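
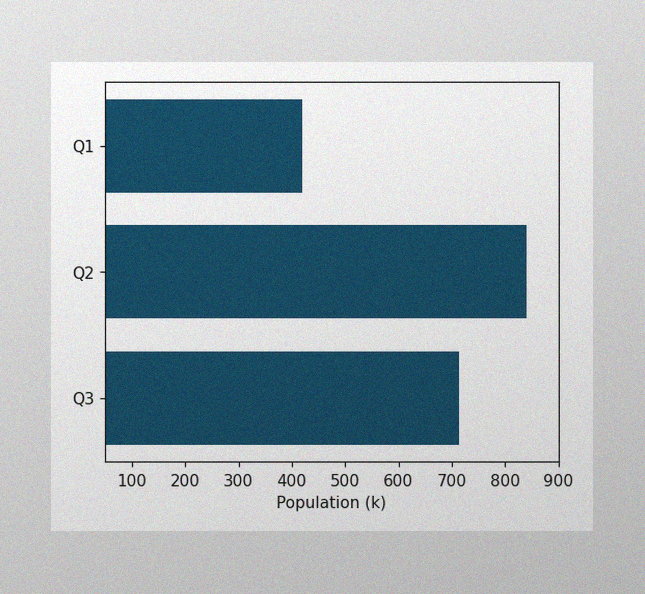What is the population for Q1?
420k

The image has some photo noise and uneven lighting. Reading along the chart's x-axis, the Q1 bar reaches 420k.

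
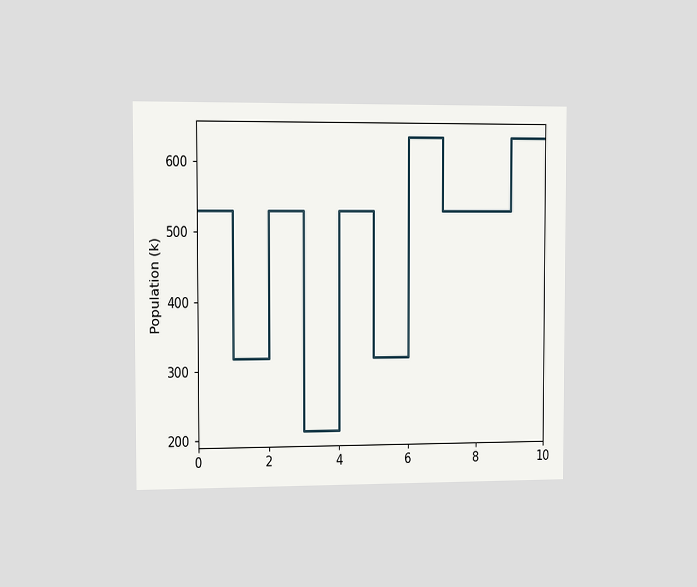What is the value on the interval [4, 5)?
530k

The chart is viewed slightly from the left. On [4, 5) the step sits at 530k.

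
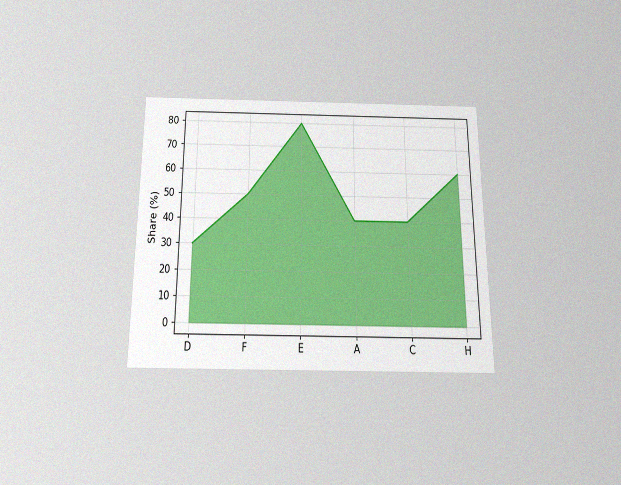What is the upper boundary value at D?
30%

The chart is viewed slightly from below, with some photo noise. At D the upper boundary is at 30%.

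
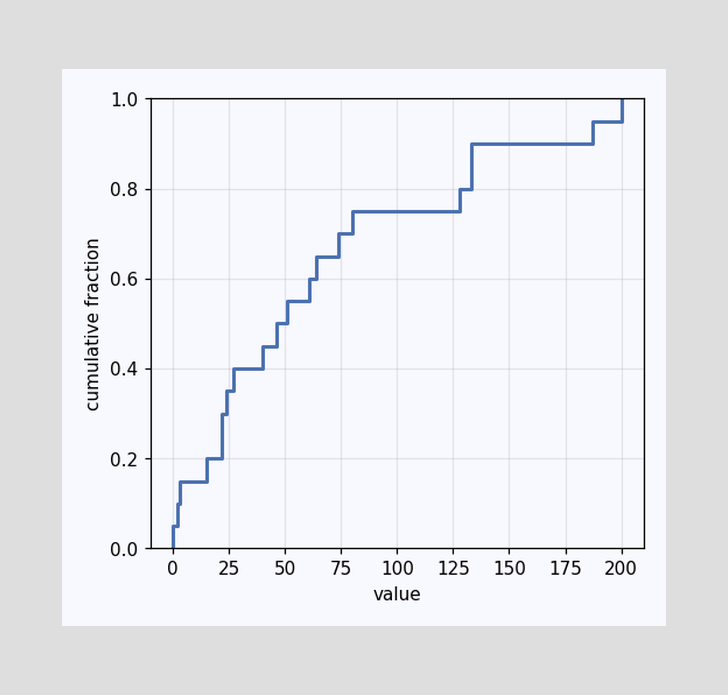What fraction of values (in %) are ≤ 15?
At x=15 the ECDF step is at 20%.

20%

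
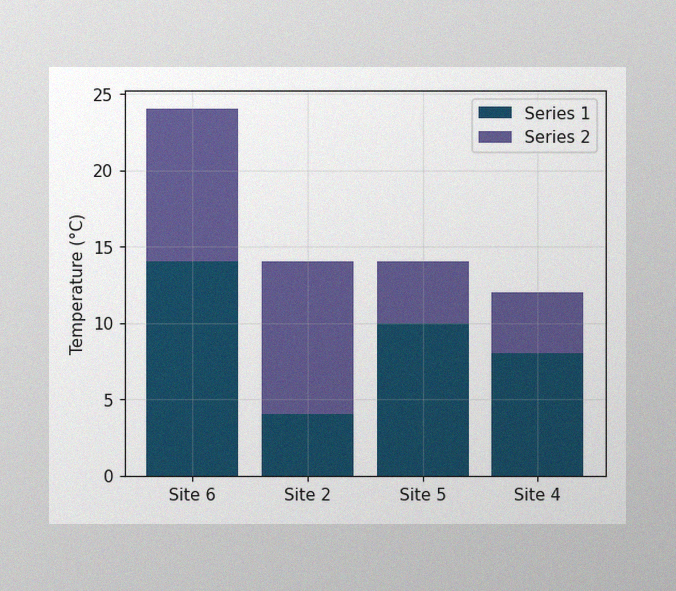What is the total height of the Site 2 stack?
The image has some photo noise and uneven lighting. The Site 2 stack's top reaches 14°C on the y-axis.

14°C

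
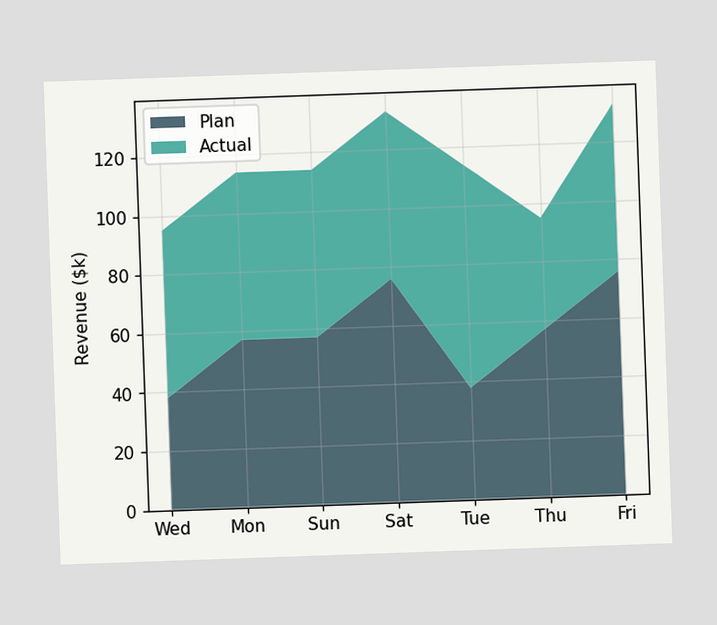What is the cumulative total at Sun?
$114k

The chart is tilted about 2° counter-clockwise. The stacked total at Sun reaches $114k.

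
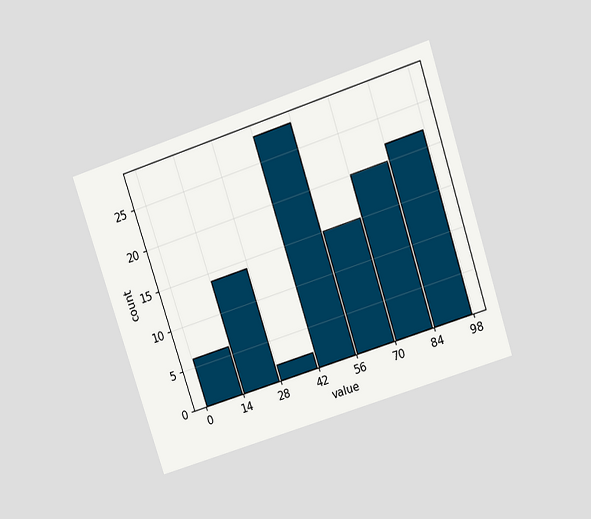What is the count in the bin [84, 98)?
The chart is tilted about 18° counter-clockwise and viewed at a slight angle. The [84, 98) bin has height 22.

22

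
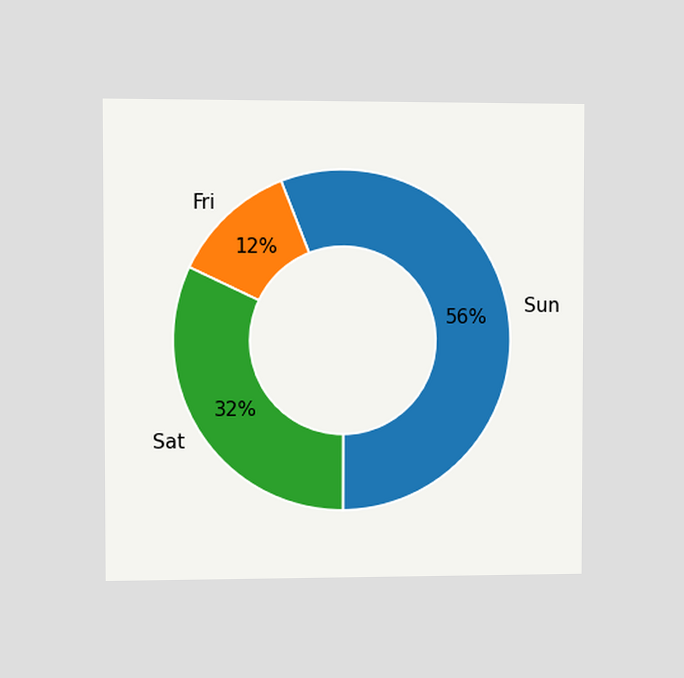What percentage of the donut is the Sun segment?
56%

The chart is viewed at a slight angle. The Sun segment takes up 56% of the ring.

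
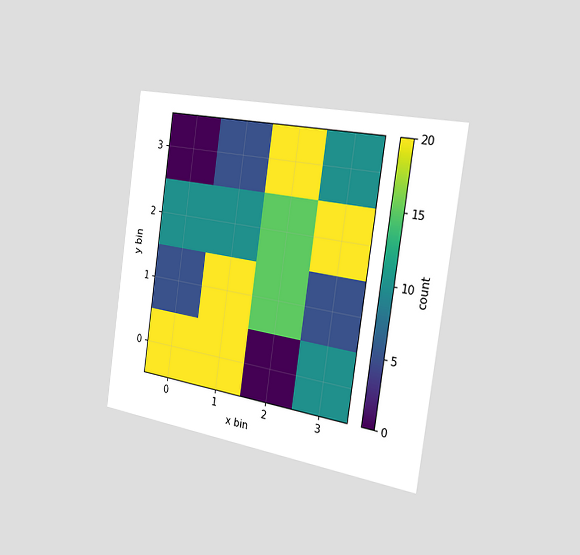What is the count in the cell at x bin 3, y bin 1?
5

The chart is tilted about 8° clockwise and viewed slightly from the right. Matching the cell (3, 1) against the colorbar gives 5.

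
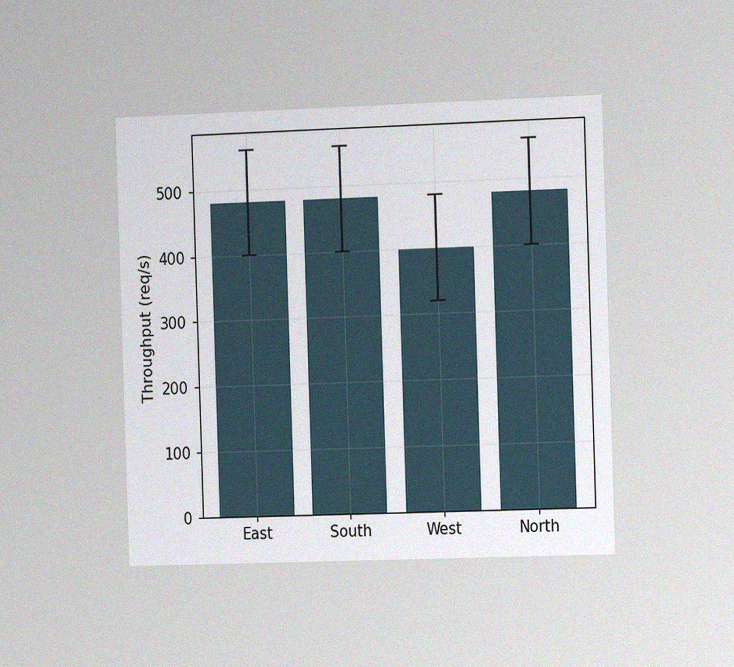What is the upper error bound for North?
The chart is viewed slightly from the right, with some photo noise. The North bar's upper whisker reaches 560req/s.

560req/s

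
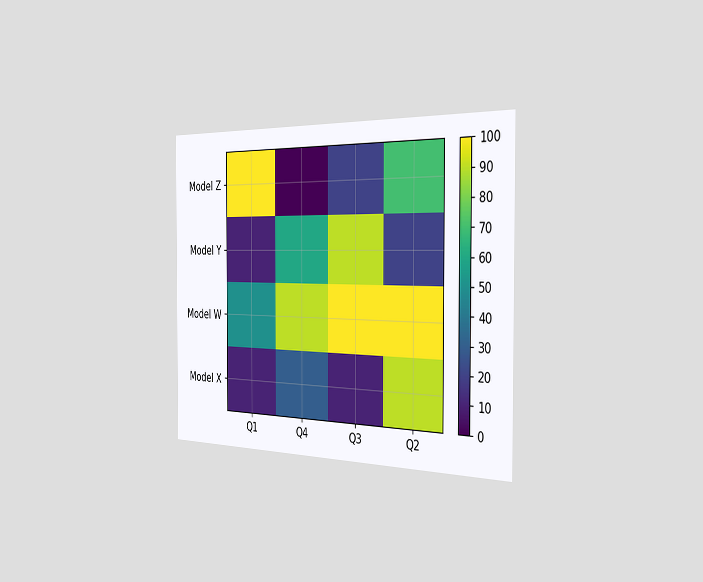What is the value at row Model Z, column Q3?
20

The chart is viewed slightly from the right. Matching cell (Model Z, Q3) against the colorbar gives 20.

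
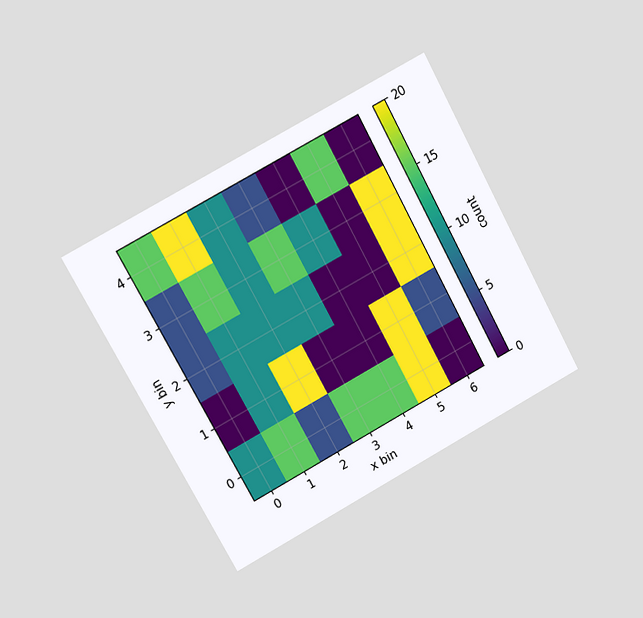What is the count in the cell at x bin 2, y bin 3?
The chart is tilted about 28° counter-clockwise and viewed at a slight angle. Matching the cell (2, 3) against the colorbar gives 10.

10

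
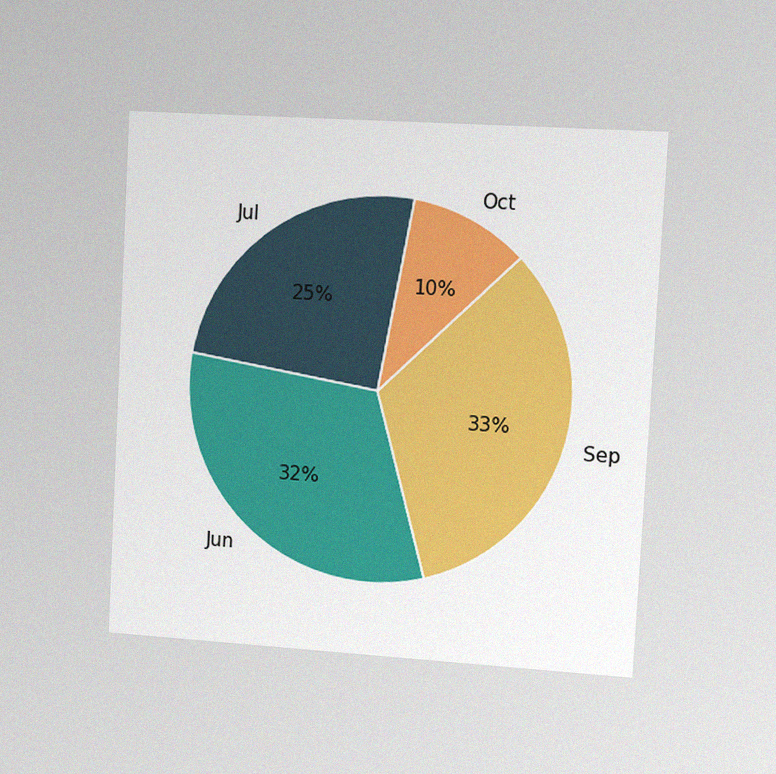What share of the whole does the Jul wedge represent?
25%

The chart is tilted about 3° clockwise and viewed slightly from the right, with some photo noise. The Jul slice takes up 25% of the pie.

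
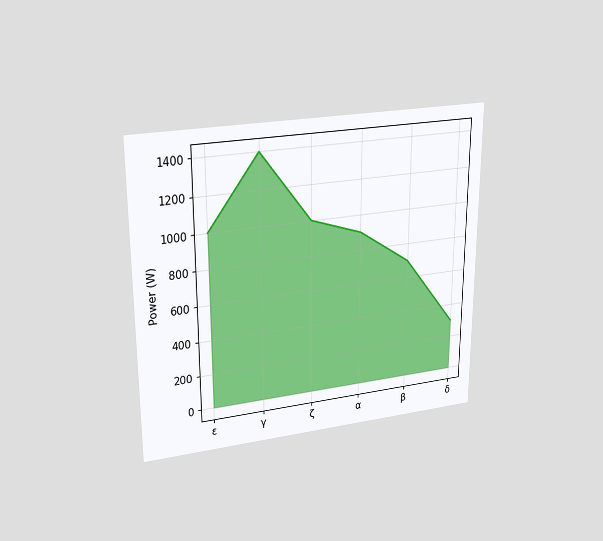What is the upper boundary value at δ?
The chart is viewed slightly from above. At δ the upper boundary is at 300W.

300W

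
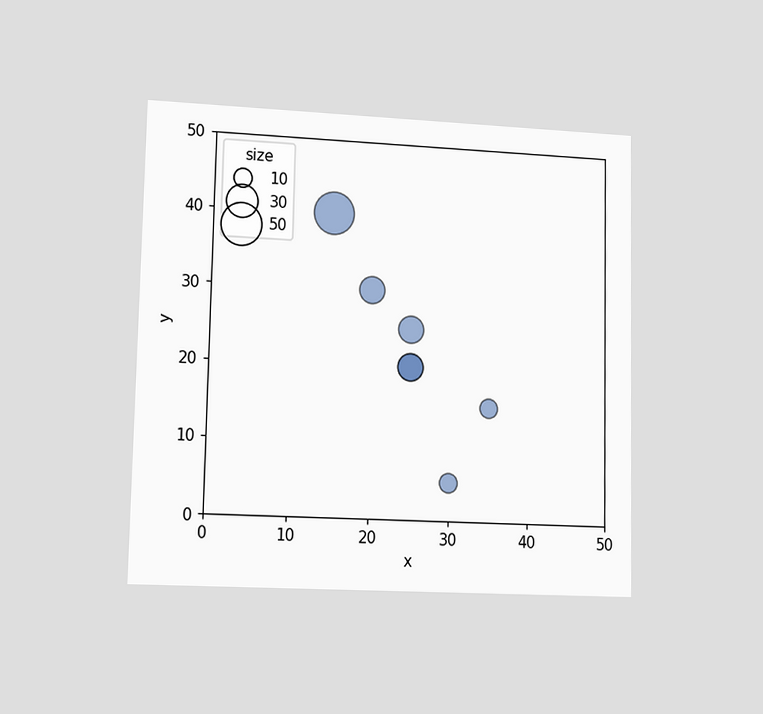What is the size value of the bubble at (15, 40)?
50

The chart is viewed at a slight angle. Matching the bubble at (15, 40) against the size legend gives 50.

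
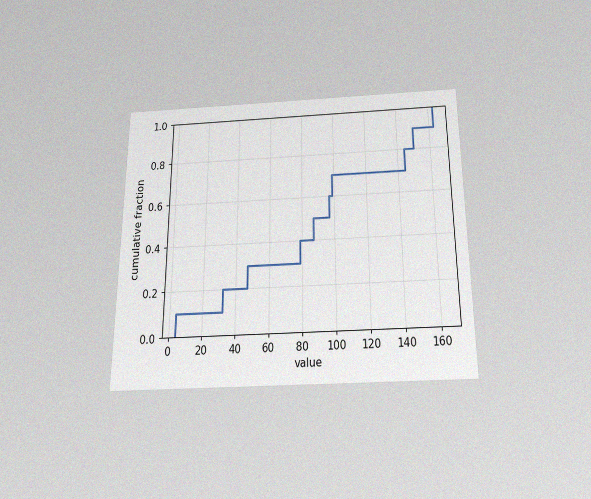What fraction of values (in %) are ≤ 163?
100%

The chart is viewed slightly from below, with some photo noise. At x=163 the ECDF step is at 100%.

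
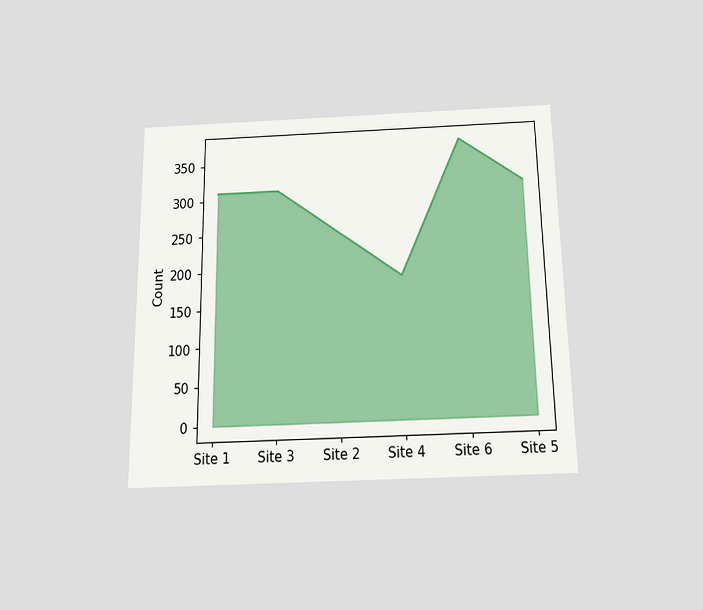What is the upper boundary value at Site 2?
The chart is viewed slightly from below. At Site 2 the upper boundary is at 248.

248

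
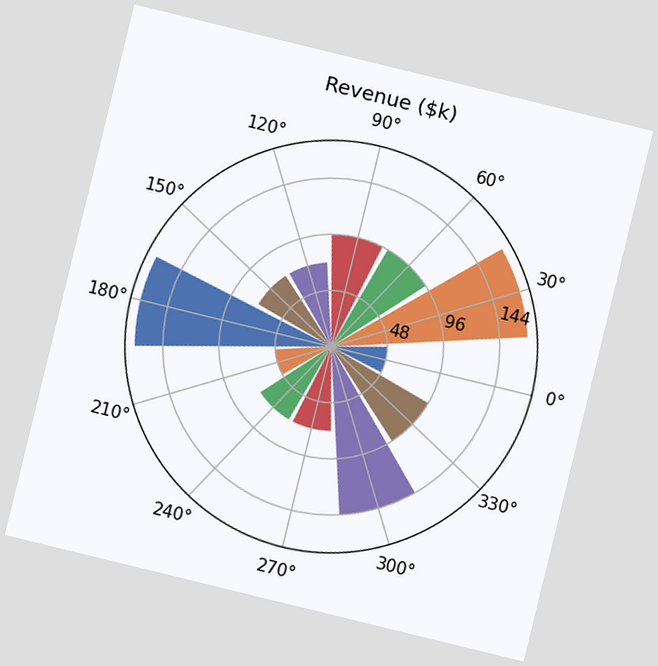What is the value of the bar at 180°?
$168k

The chart is tilted about 14° clockwise. The bar at 180° reaches $168k on the radial axis.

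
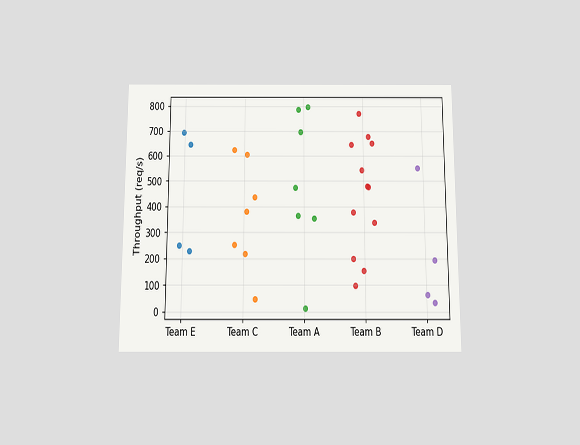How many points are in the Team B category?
The chart is viewed slightly from below. Counting the markers in the Team B column gives 12.

12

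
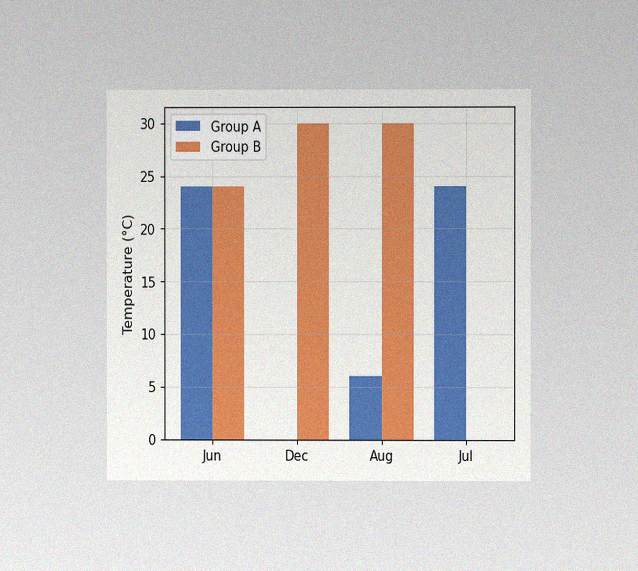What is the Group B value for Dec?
30°C

The chart is viewed at a slight angle, with some photo noise. The Group B bar at Dec reaches 30°C on the y-axis.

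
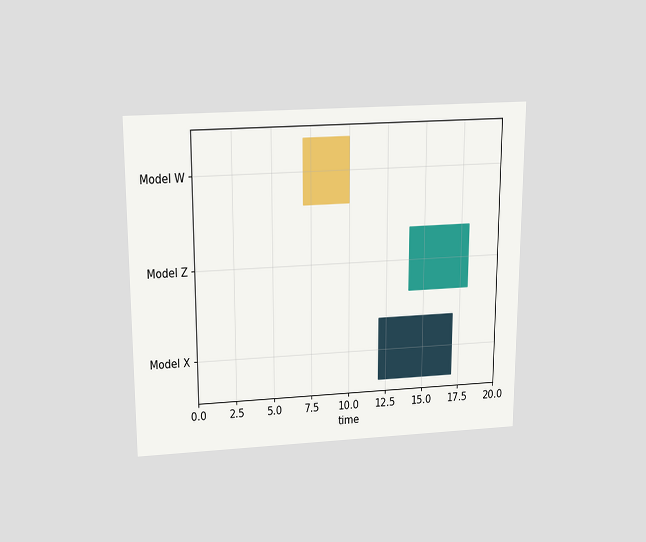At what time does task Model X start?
12

The chart is viewed slightly from above. The Model X bar begins at t=12.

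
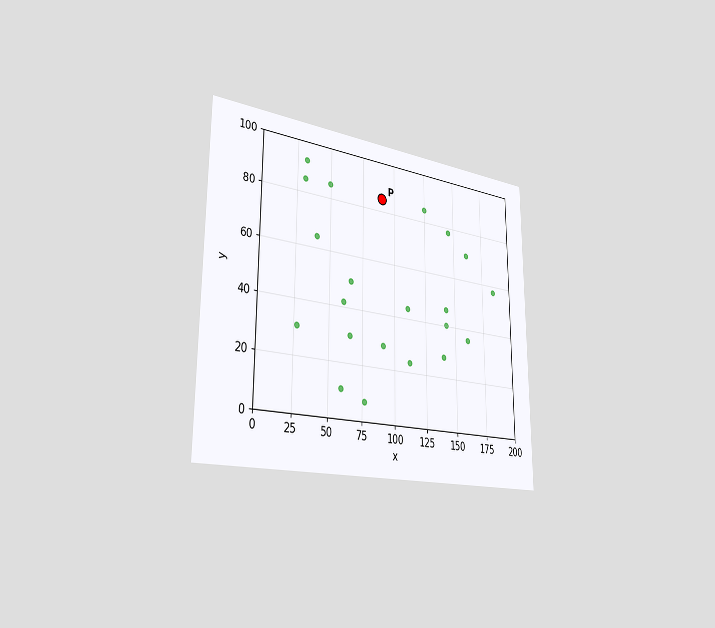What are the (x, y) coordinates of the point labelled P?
(90, 85)

The chart is viewed slightly from the left. Following the gridlines from P to each axis, P sits at (90, 85).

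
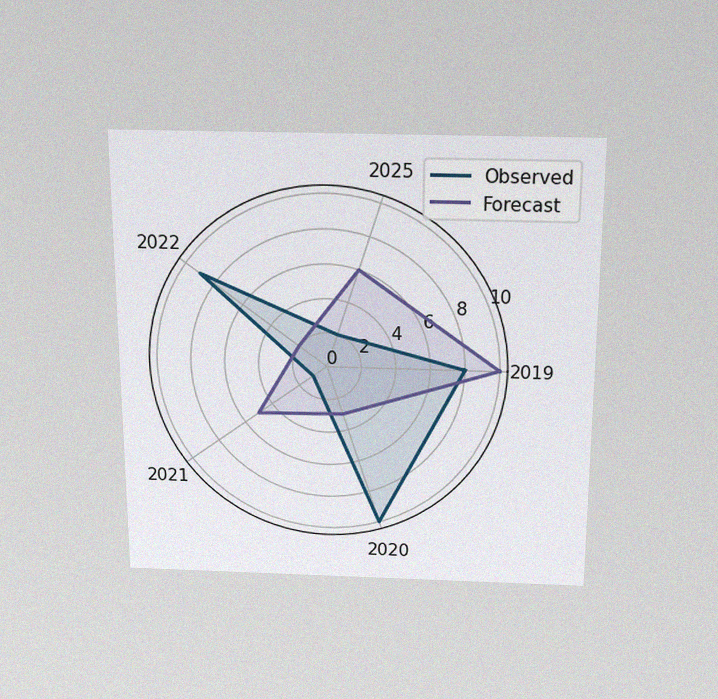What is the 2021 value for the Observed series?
1

The chart is viewed slightly from above, with some photo noise. On the 2021 axis, Observed reaches 1.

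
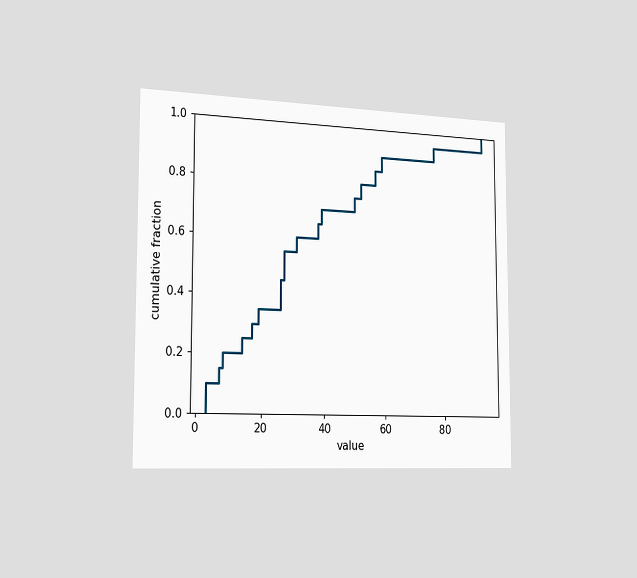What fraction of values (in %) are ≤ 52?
80%

The chart is viewed slightly from the left. At x=52 the ECDF step is at 80%.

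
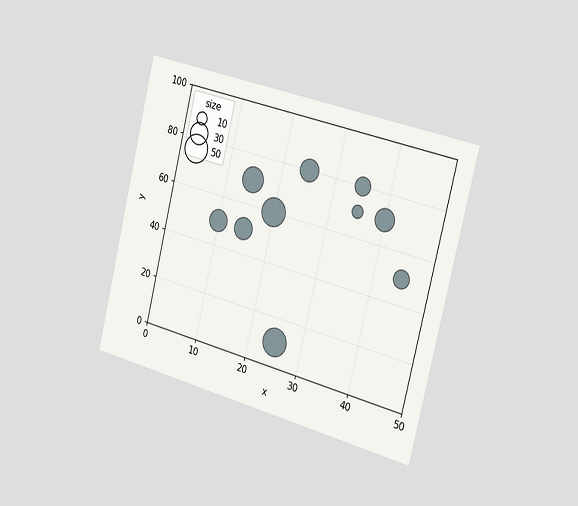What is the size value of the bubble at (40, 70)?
30

The chart is tilted about 14° clockwise and viewed slightly from the right. Matching the bubble at (40, 70) against the size legend gives 30.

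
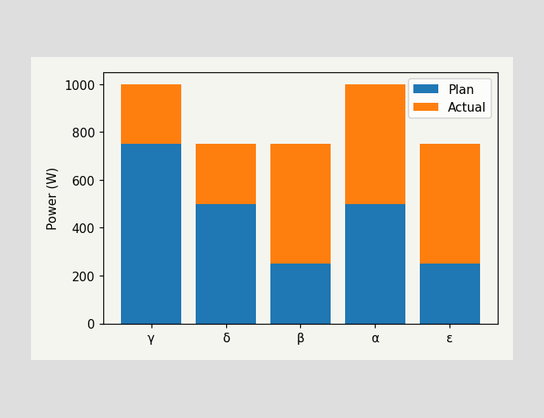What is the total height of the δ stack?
750W

The δ stack's top reaches 750W on the y-axis.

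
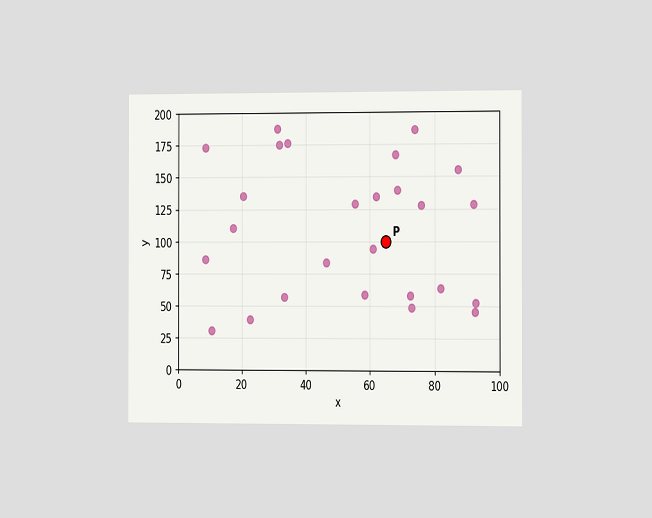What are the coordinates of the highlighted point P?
(65, 100)

The chart is viewed slightly from the right. Following the gridlines from P to each axis, P sits at (65, 100).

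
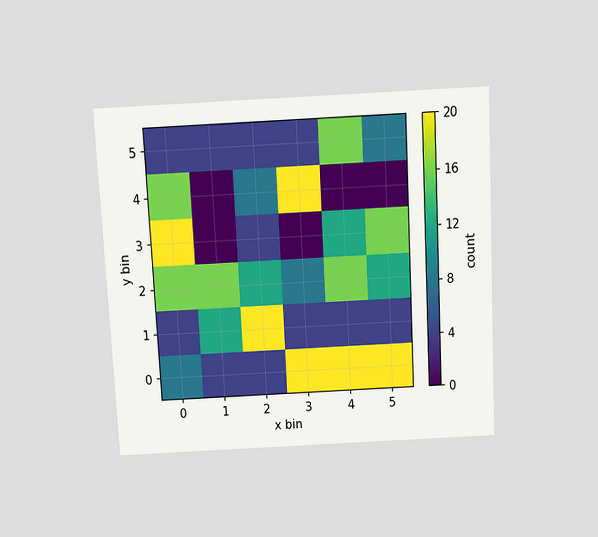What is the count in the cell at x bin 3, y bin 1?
The chart is tilted about 3° counter-clockwise and viewed slightly from above. Matching the cell (3, 1) against the colorbar gives 4.

4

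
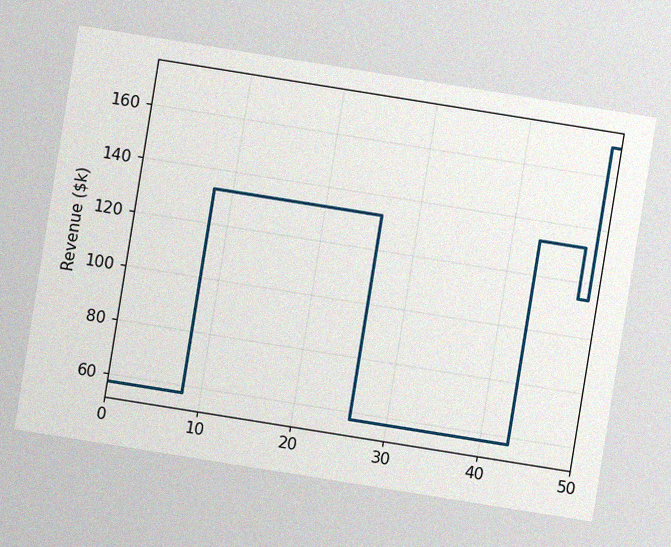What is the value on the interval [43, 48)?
$133k

The chart is tilted about 9° clockwise, with some photo noise. On [43, 48) the step sits at $133k.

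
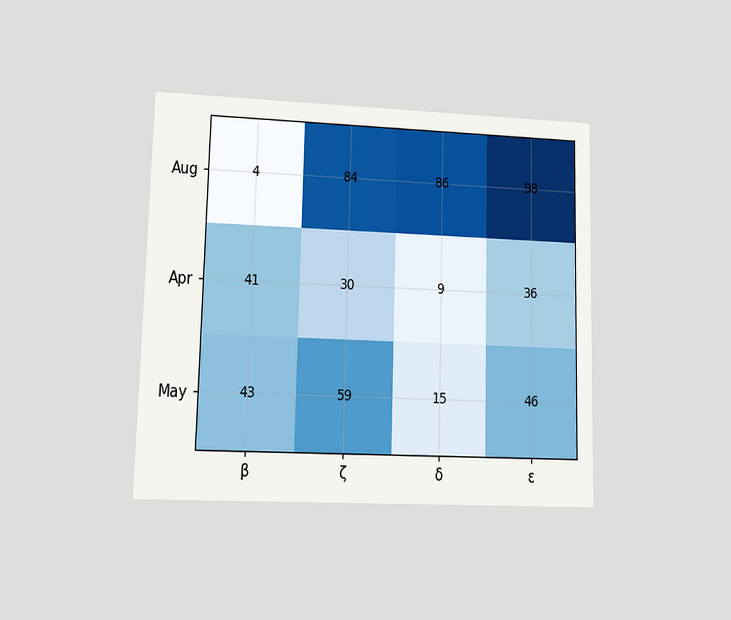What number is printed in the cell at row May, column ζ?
The chart is viewed at a slight angle. The (May, ζ) cell reads 59.

59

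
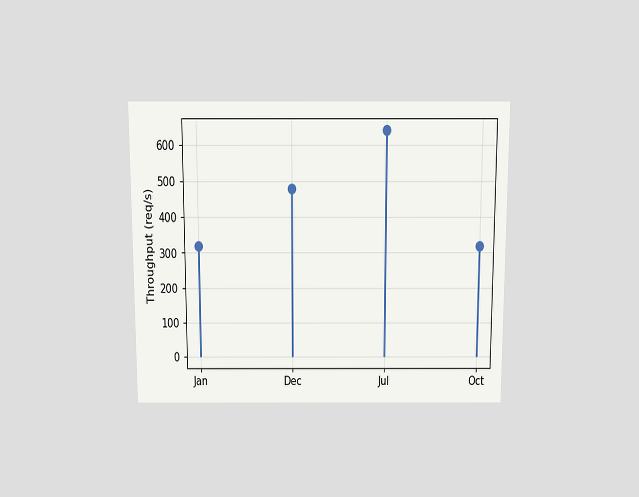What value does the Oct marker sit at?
320req/s

The chart is viewed slightly from above. The Oct marker sits at 320req/s.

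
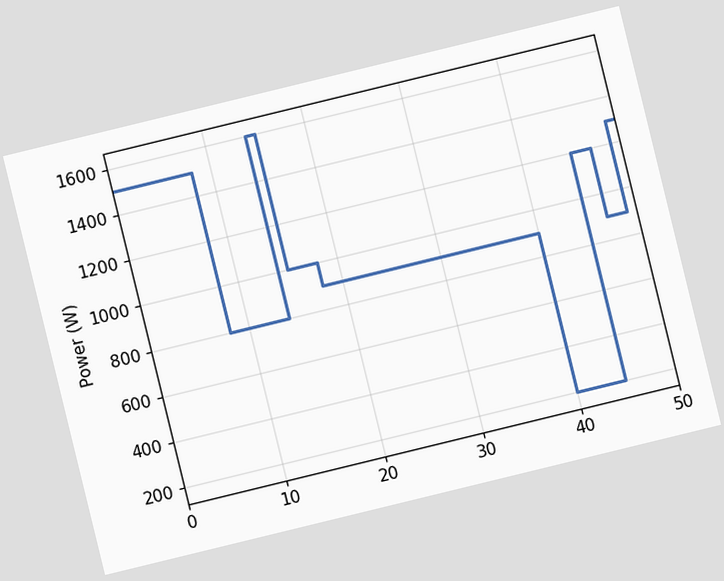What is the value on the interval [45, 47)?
1200W

The chart is tilted about 14° counter-clockwise. On [45, 47) the step sits at 1200W.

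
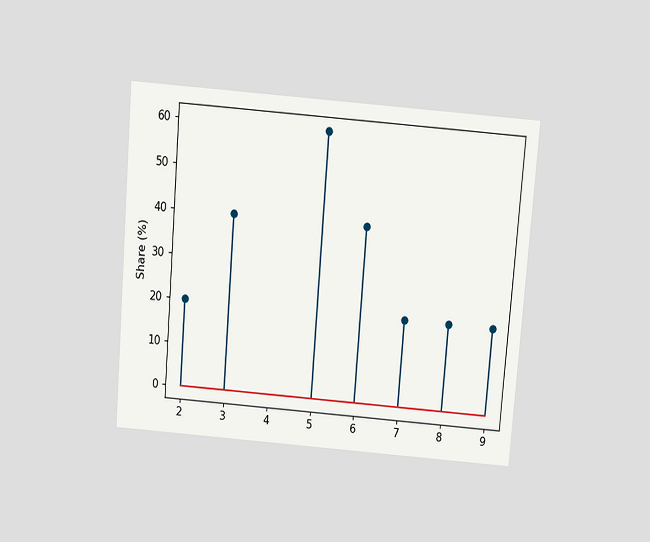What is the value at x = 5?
The chart is tilted about 5° clockwise and viewed slightly from above. The stem at x=5 reaches 60%.

60%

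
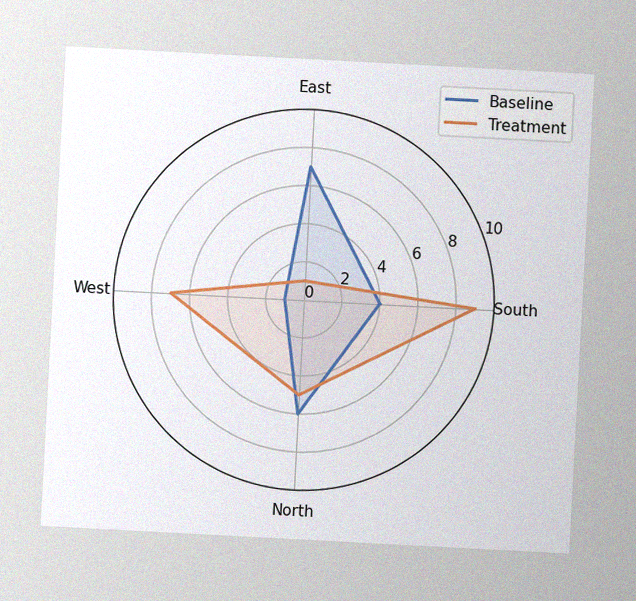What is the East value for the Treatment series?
The chart is tilted about 3° clockwise, with some photo noise. On the East axis, Treatment reaches 1.

1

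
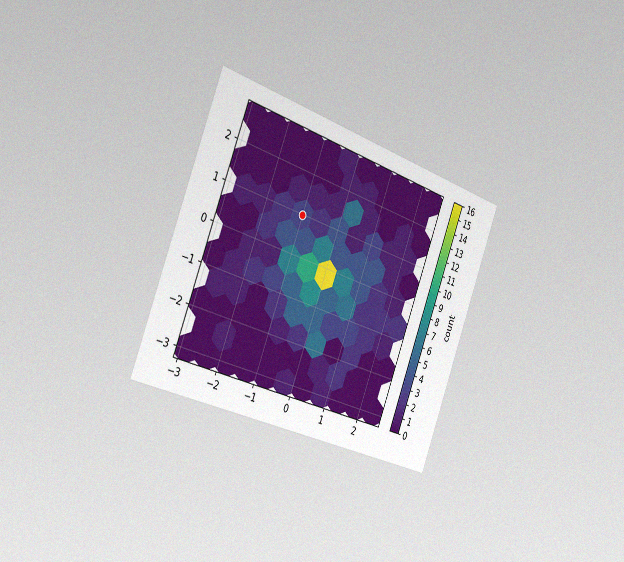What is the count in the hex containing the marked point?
The chart is tilted about 21° clockwise and viewed slightly from the left, with some photo noise. The marked hex reads 3 on the colorbar.

3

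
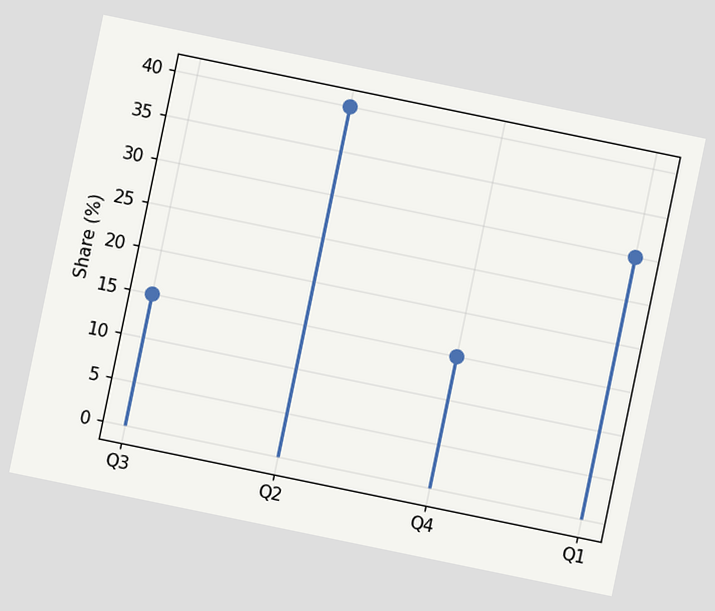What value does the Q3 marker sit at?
15%

The chart is tilted about 12° clockwise. The Q3 marker sits at 15%.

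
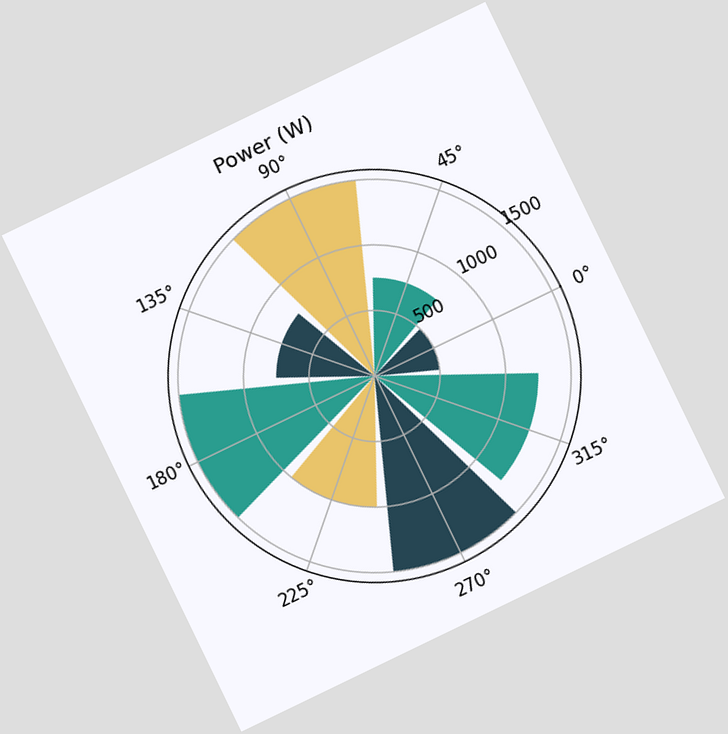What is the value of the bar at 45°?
The chart is tilted about 26° counter-clockwise. The bar at 45° reaches 750W on the radial axis.

750W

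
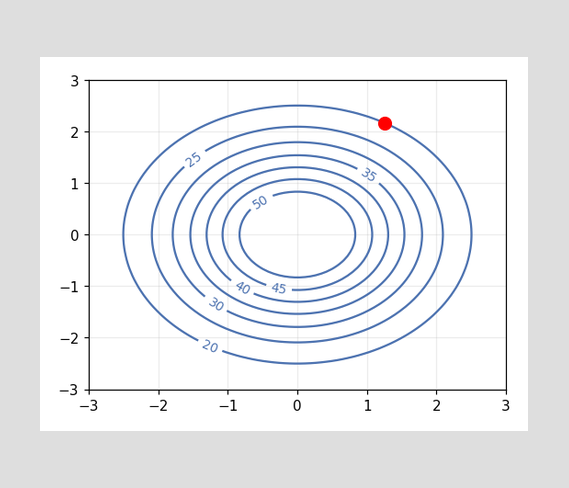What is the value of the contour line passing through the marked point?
20

The marked point sits on the contour labelled 20.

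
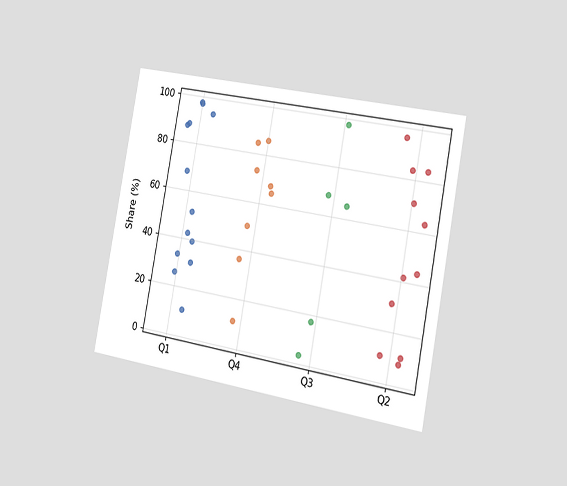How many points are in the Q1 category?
The chart is tilted about 10° clockwise and viewed slightly from the right. Counting the markers in the Q1 column gives 13.

13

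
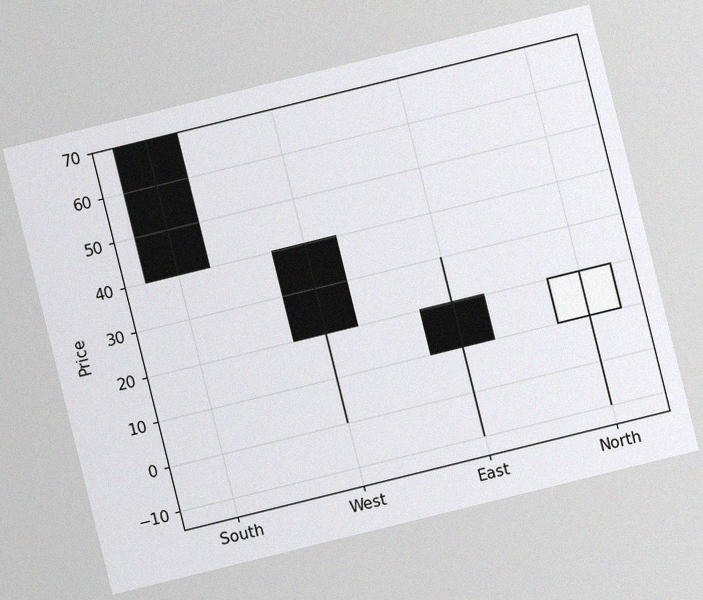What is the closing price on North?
The chart is tilted about 14° counter-clockwise, with some photo noise. The North candle closes at 20.

20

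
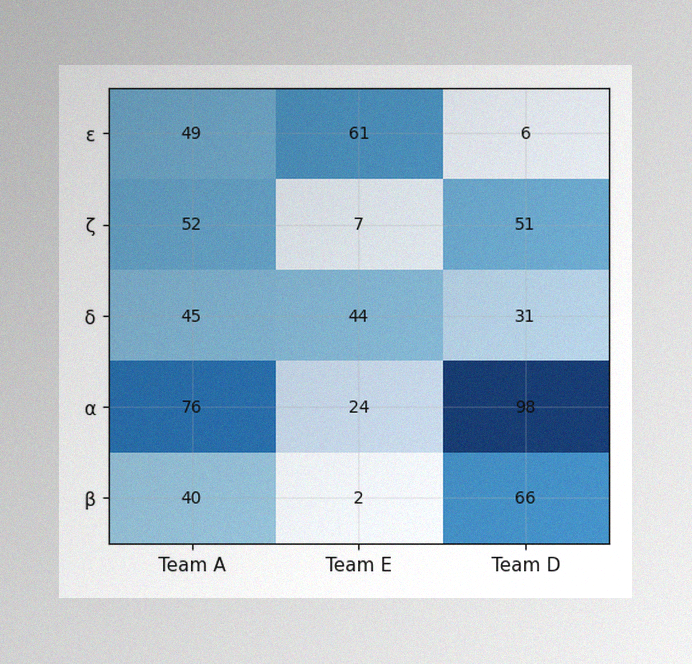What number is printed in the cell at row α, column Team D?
The image has some photo noise and uneven lighting. The (α, Team D) cell reads 98.

98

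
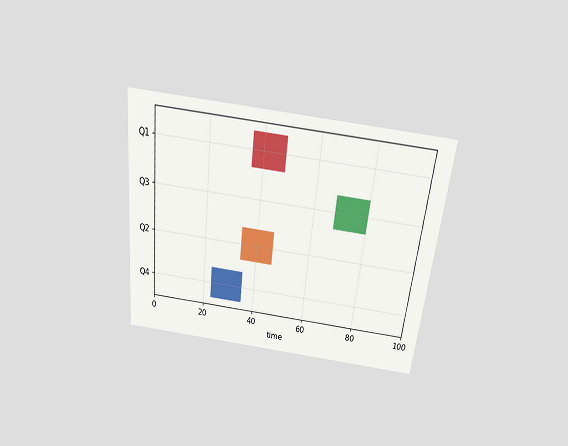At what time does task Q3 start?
The chart is tilted about 6° clockwise and viewed slightly from above. The Q3 bar begins at t=68.

68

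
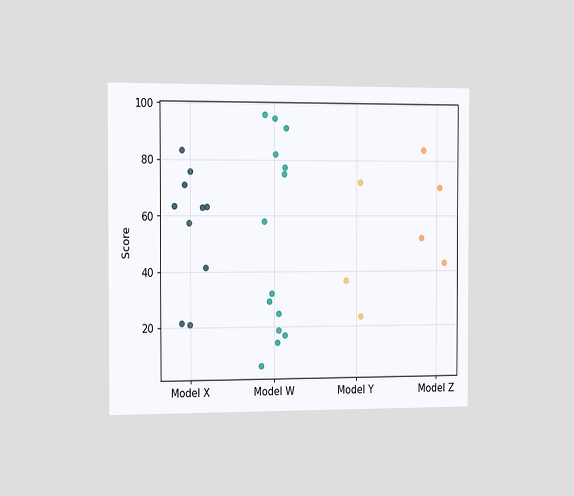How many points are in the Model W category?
The chart is viewed slightly from the left. Counting the markers in the Model W column gives 14.

14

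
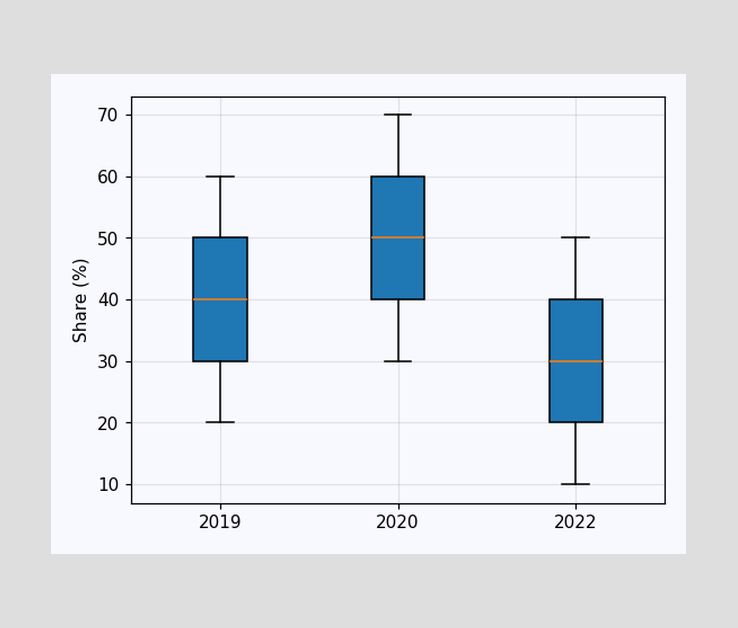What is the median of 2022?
The median line in the 2022 box sits at 30%.

30%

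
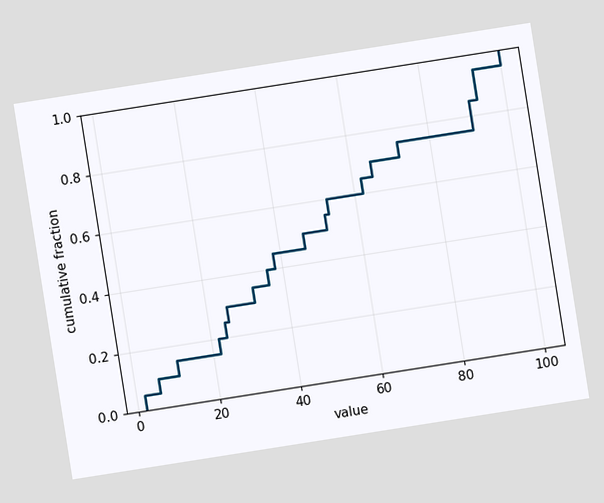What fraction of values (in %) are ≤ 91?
The chart is tilted about 9° counter-clockwise. At x=91 the ECDF step is at 85%.

85%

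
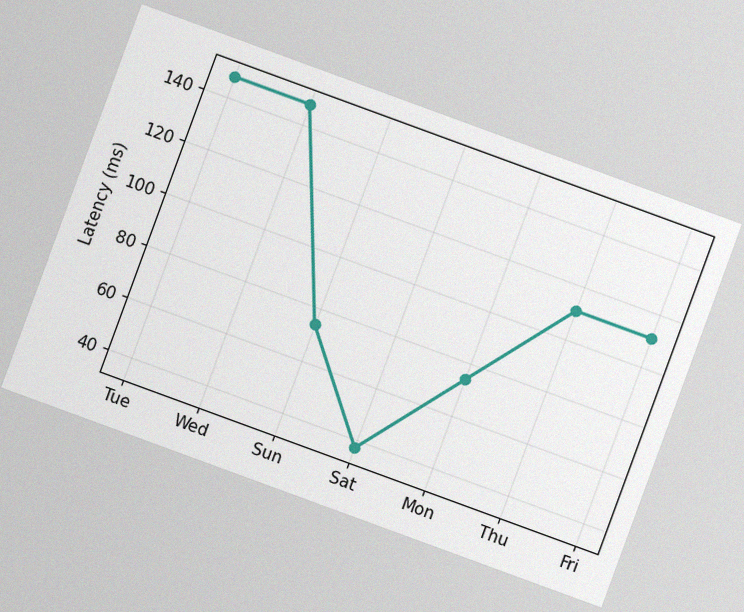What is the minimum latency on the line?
37ms

The chart is tilted about 20° clockwise, with some photo noise. The lowest point is at Sat, and reading across to the y-axis gives 37ms.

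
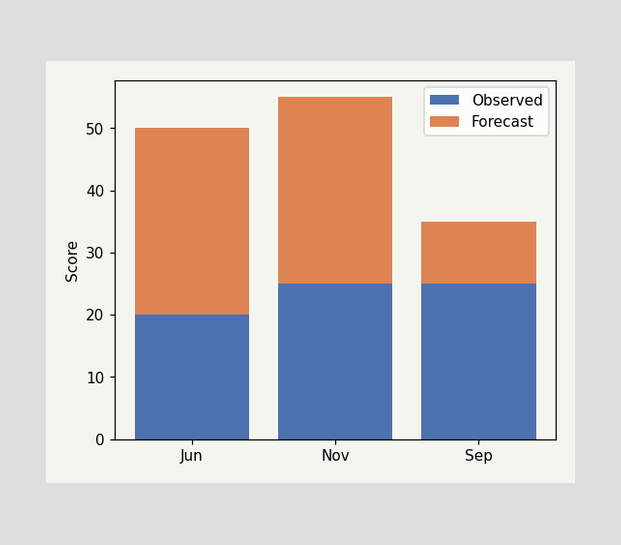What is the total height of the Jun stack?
The Jun stack's top reaches 50 on the y-axis.

50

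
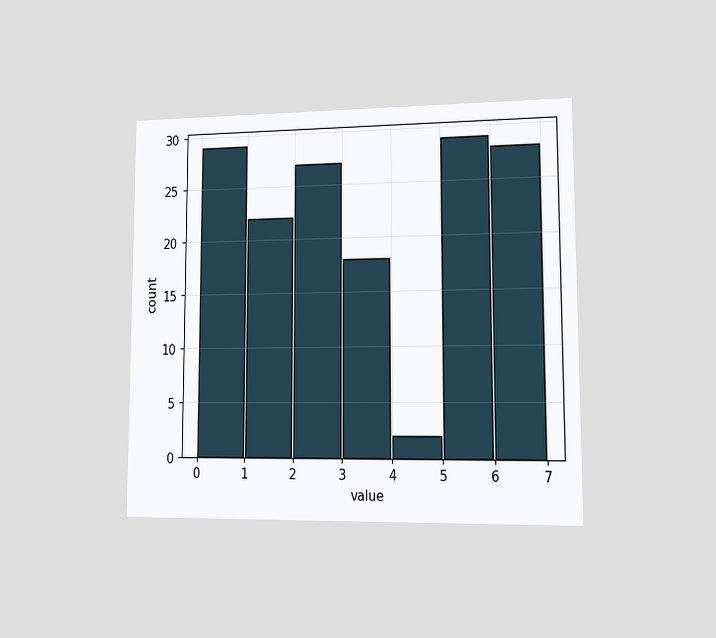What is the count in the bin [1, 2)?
The chart is viewed at a slight angle. The [1, 2) bin has height 22.

22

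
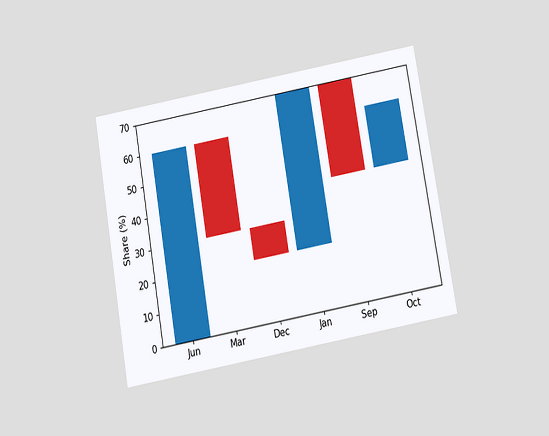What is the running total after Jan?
70%

The chart is tilted about 10° counter-clockwise and viewed slightly from below. After Jan the running total reaches 70%.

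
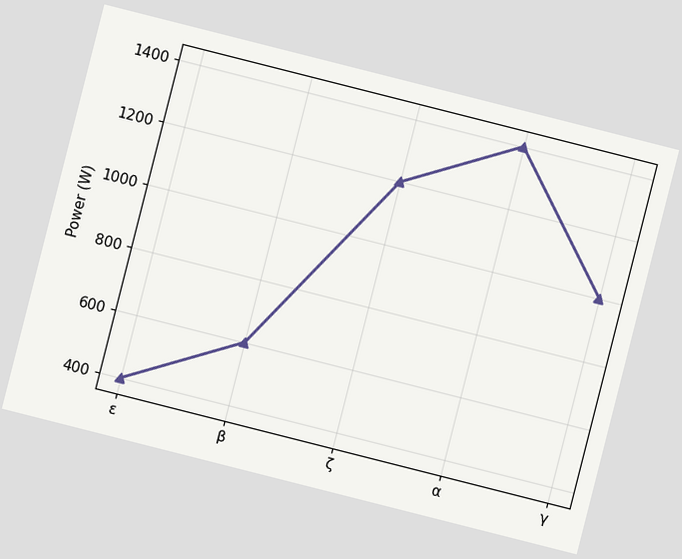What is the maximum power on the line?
1400W

The chart is tilted about 14° clockwise. The highest point is at α, and reading across to the y-axis gives 1400W.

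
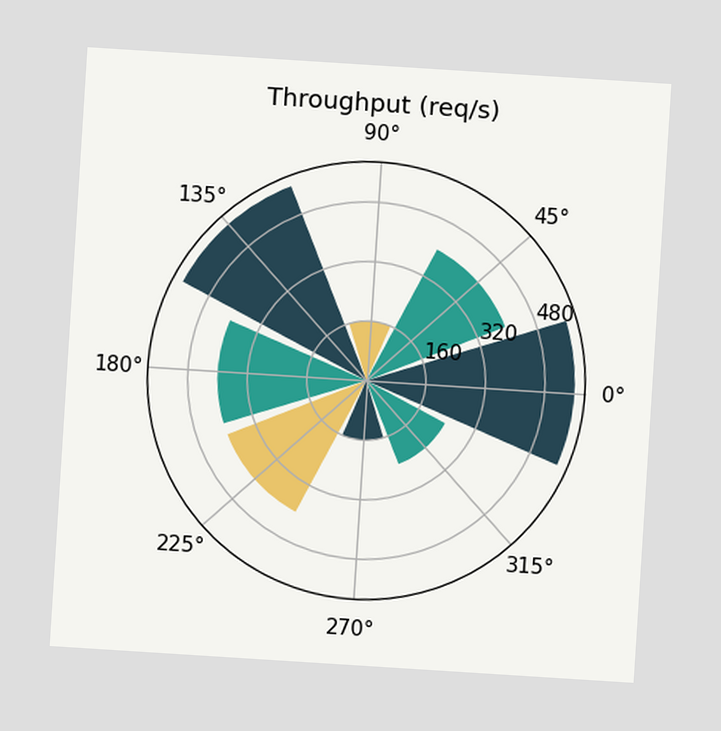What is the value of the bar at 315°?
The chart is tilted about 4° clockwise. The bar at 315° reaches 240req/s on the radial axis.

240req/s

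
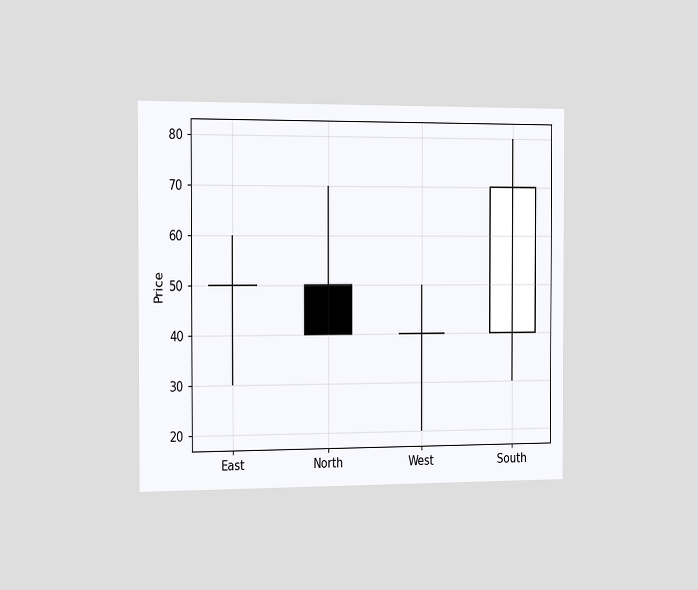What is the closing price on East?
The chart is viewed slightly from the left. The East candle closes at 50.

50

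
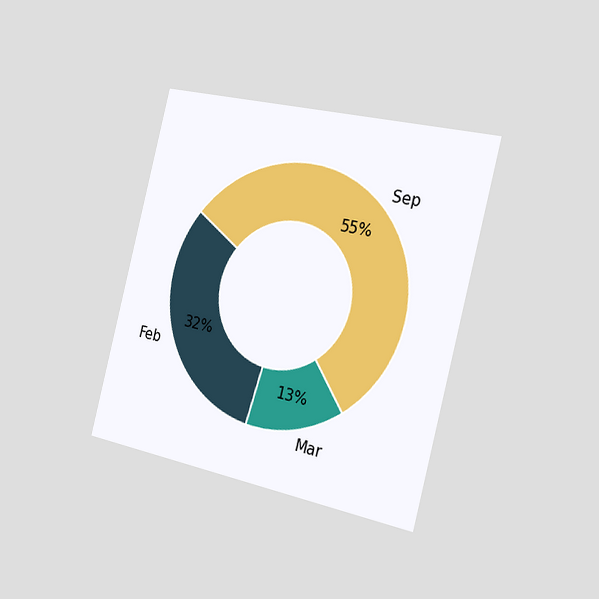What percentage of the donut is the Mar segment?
13%

The chart is tilted about 14° clockwise and viewed slightly from the right. The Mar segment takes up 13% of the ring.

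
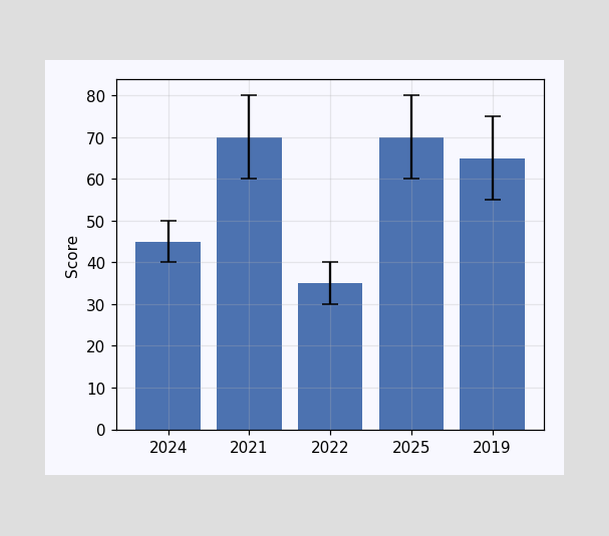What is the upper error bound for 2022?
40

The 2022 bar's upper whisker reaches 40.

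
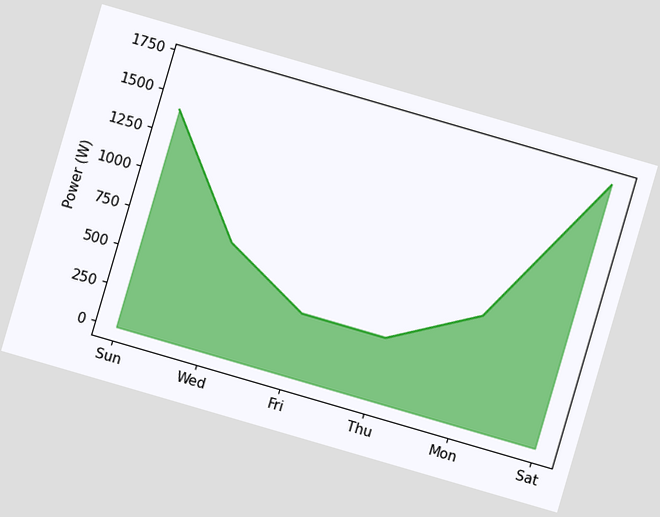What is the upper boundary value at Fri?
The chart is tilted about 16° clockwise. At Fri the upper boundary is at 400W.

400W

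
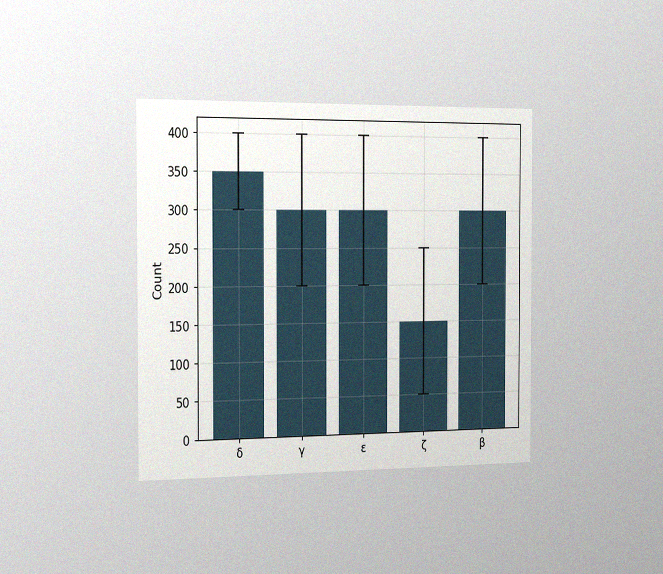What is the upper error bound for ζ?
The chart is viewed slightly from the left, with some photo noise. The ζ bar's upper whisker reaches 250.

250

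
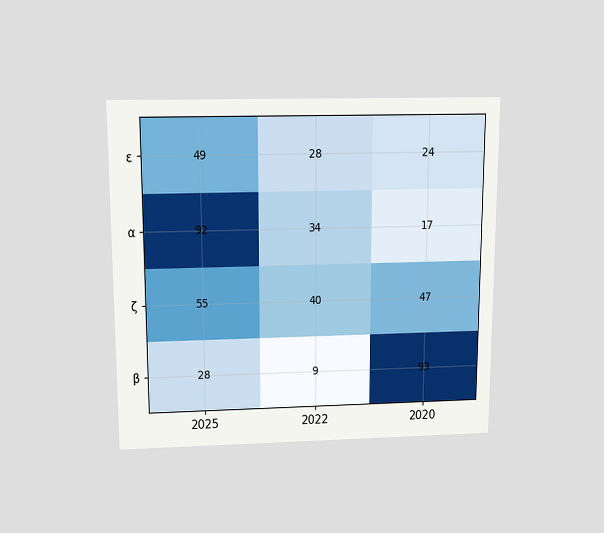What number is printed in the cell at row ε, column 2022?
The chart is viewed slightly from above. The (ε, 2022) cell reads 28.

28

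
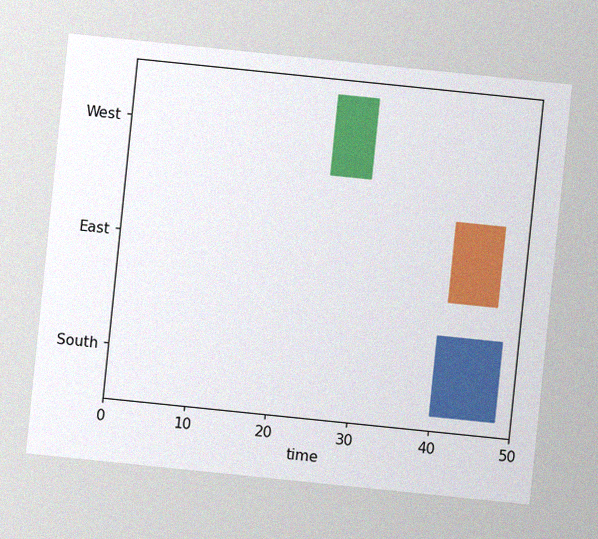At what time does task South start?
The chart is tilted about 6° clockwise, with some photo noise. The South bar begins at t=40.

40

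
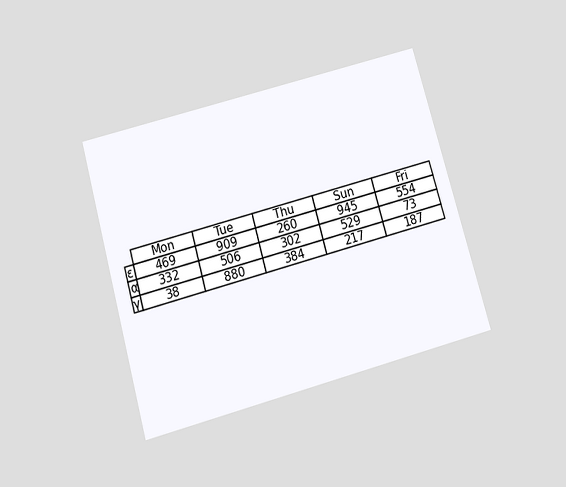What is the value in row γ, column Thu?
The chart is tilted about 16° counter-clockwise and viewed slightly from below. The (γ, Thu) cell reads 384.

384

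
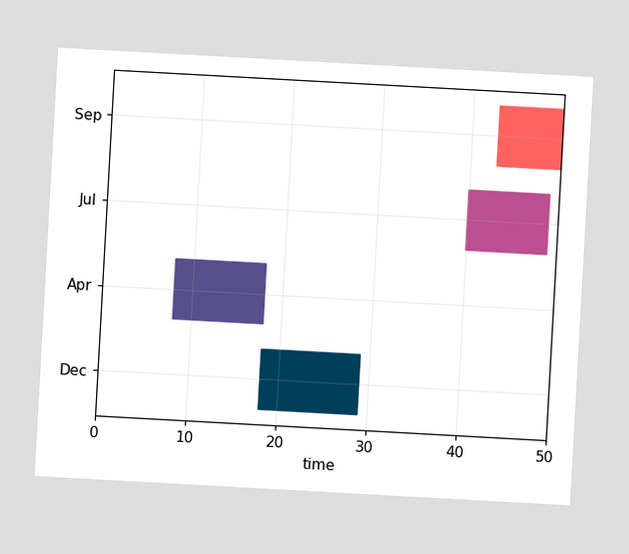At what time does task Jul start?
40

The chart is tilted about 3° clockwise. The Jul bar begins at t=40.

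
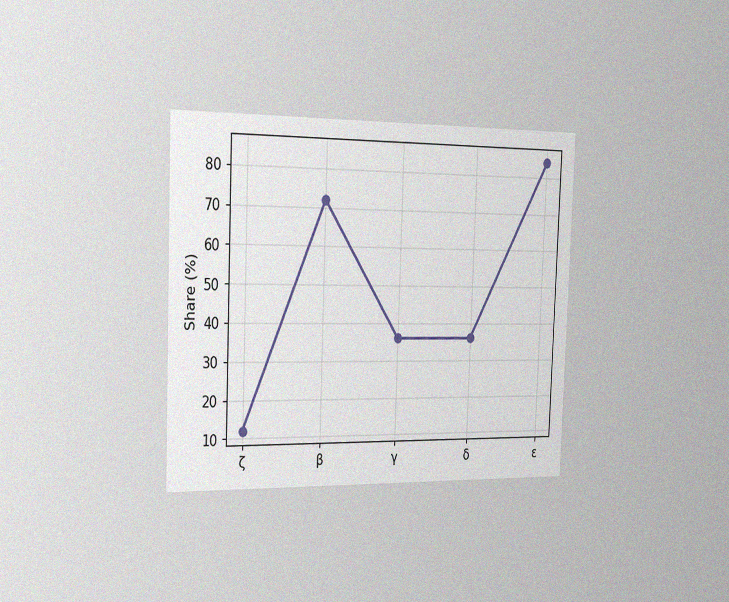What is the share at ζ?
The chart is tilted about 2° clockwise and viewed slightly from the left, with some photo noise. At ζ, the line is at 12%.

12%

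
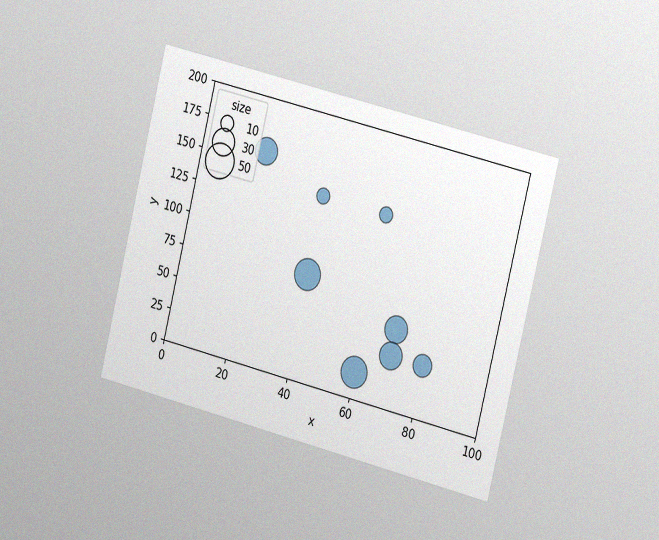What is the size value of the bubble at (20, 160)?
The chart is tilted about 14° clockwise and viewed slightly from the right, with some photo noise. Matching the bubble at (20, 160) against the size legend gives 30.

30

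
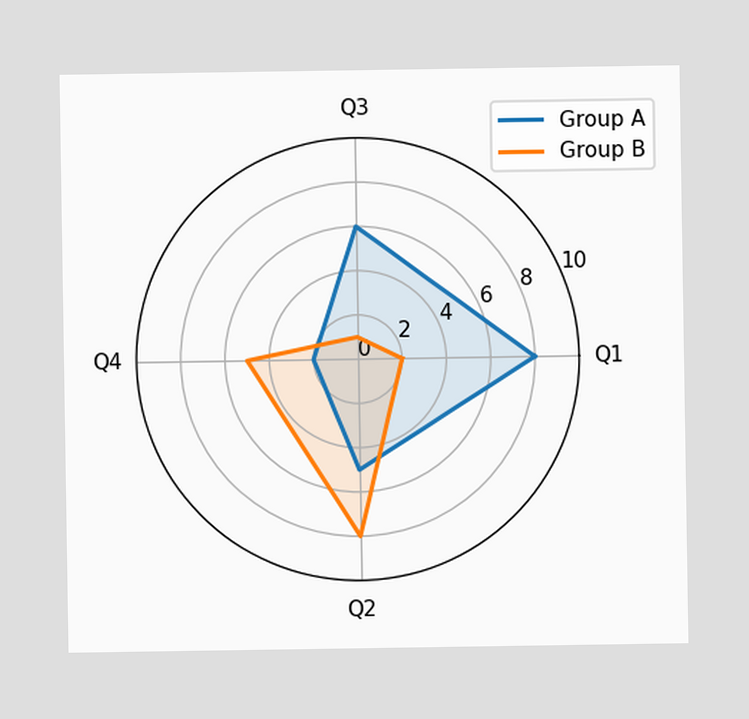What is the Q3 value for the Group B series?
1

On the Q3 axis, Group B reaches 1.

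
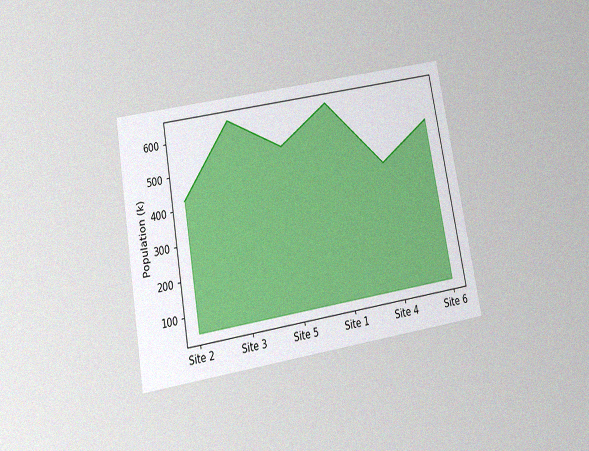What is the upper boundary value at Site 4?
The chart is tilted about 10° counter-clockwise and viewed slightly from below, with some photo noise. At Site 4 the upper boundary is at 424k.

424k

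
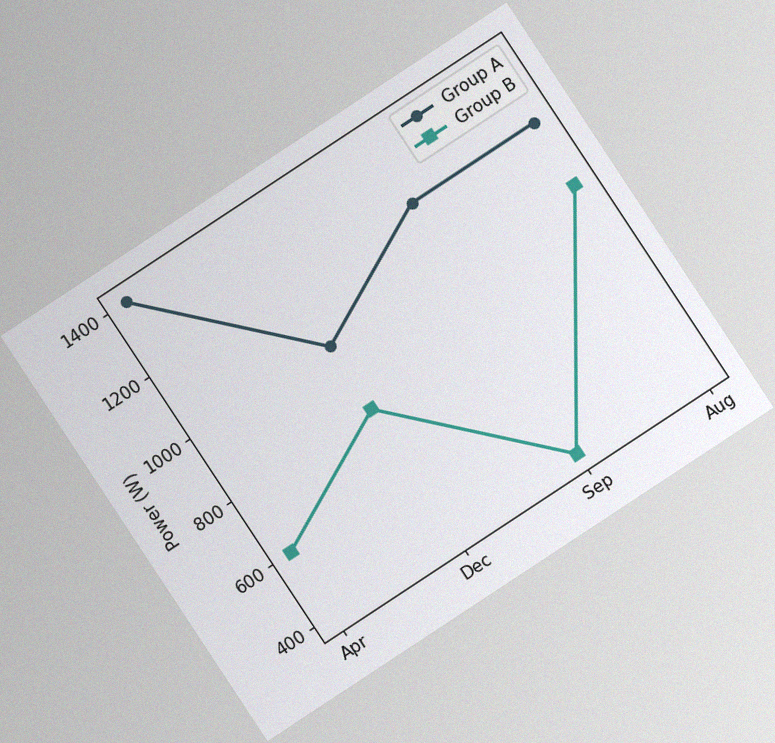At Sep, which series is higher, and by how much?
The chart is tilted about 33° counter-clockwise, with some photo noise. At Sep, Group A sits above the other line by 800W.

Group A, by 800W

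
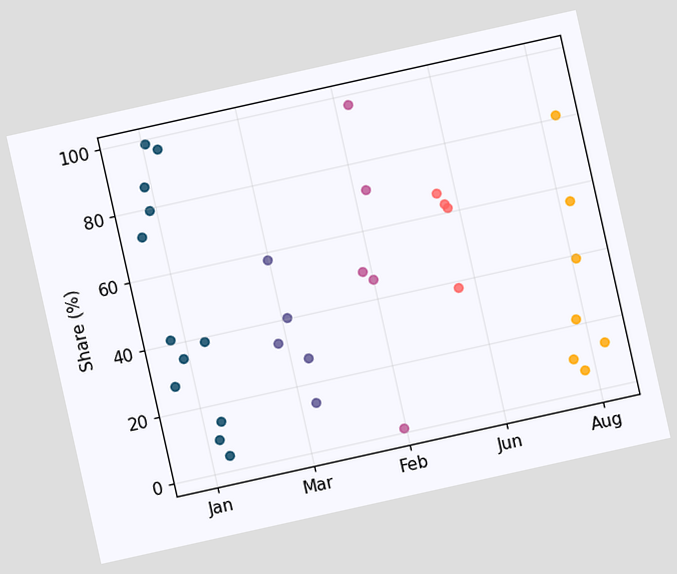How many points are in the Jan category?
The chart is tilted about 13° counter-clockwise. Counting the markers in the Jan column gives 12.

12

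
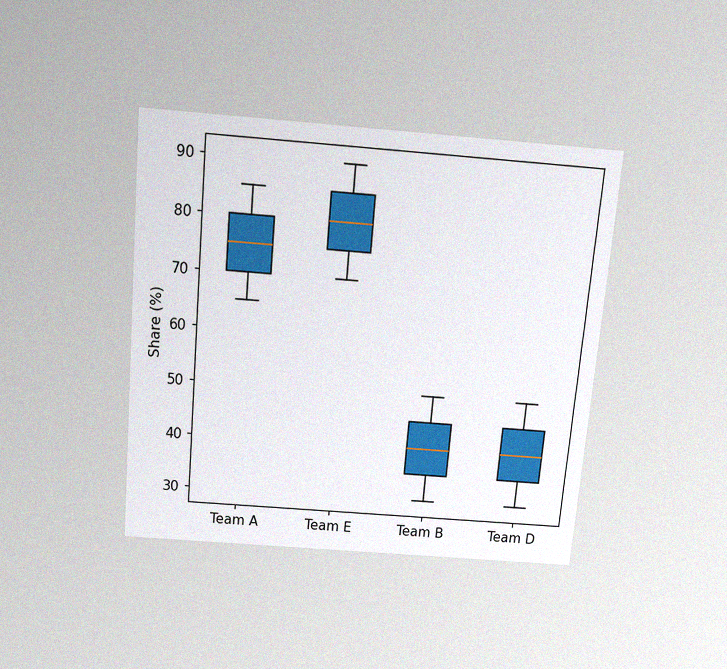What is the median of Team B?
40%

The chart is tilted about 5° clockwise and viewed slightly from above, with some photo noise. The median line in the Team B box sits at 40%.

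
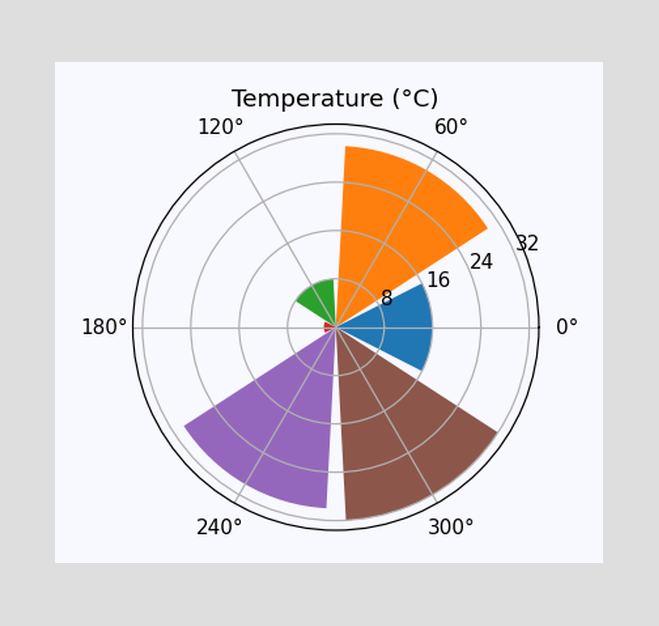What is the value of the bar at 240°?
The bar at 240° reaches 30°C on the radial axis.

30°C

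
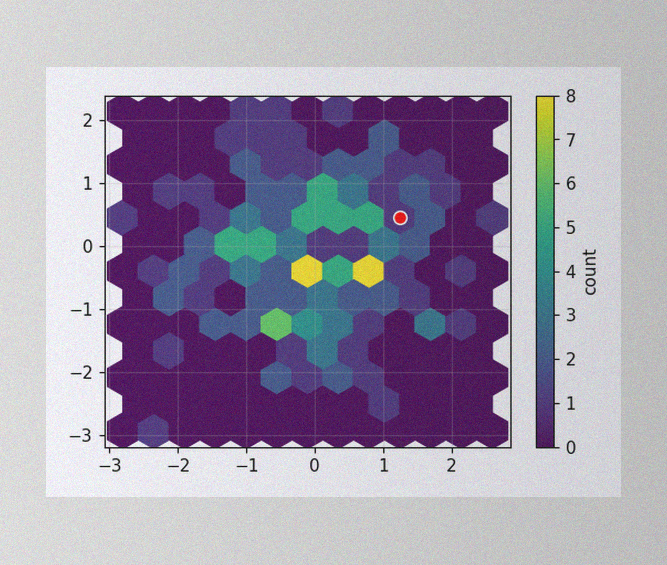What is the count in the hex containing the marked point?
The image has some photo noise and uneven lighting. The marked hex reads 1 on the colorbar.

1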